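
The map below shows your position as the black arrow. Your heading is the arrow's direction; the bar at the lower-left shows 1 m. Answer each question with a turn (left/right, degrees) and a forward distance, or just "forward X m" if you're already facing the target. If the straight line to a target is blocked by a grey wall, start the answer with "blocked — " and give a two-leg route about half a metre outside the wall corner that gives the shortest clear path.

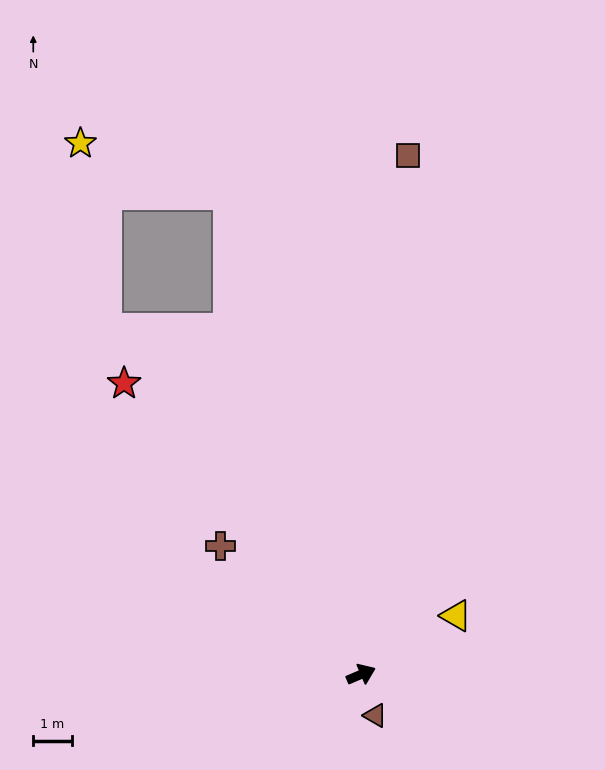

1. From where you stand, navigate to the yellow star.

blocked — turn left 82°, forward 12.9 m, then turn left 56°, forward 4.1 m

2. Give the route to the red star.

turn left 106°, forward 9.7 m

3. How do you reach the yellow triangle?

turn left 9°, forward 2.9 m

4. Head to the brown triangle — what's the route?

turn right 94°, forward 1.1 m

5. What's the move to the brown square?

turn left 62°, forward 13.5 m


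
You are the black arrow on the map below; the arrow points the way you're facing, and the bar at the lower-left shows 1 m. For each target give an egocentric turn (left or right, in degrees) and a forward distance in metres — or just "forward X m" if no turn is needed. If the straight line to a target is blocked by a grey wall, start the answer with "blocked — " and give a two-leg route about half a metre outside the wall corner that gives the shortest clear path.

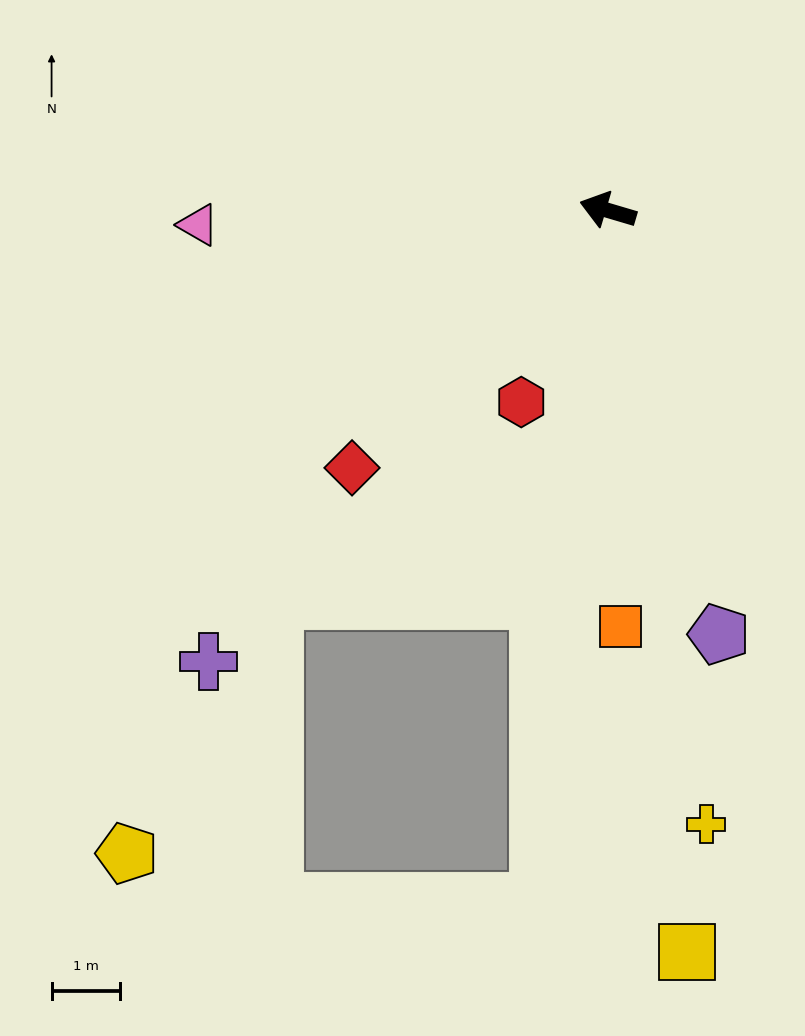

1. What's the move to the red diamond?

turn left 62°, forward 5.3 m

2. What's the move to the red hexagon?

turn left 82°, forward 3.1 m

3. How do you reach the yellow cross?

turn left 116°, forward 9.1 m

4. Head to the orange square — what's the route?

turn left 108°, forward 6.1 m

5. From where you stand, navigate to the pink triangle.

turn left 19°, forward 6.0 m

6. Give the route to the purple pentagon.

turn left 121°, forward 6.4 m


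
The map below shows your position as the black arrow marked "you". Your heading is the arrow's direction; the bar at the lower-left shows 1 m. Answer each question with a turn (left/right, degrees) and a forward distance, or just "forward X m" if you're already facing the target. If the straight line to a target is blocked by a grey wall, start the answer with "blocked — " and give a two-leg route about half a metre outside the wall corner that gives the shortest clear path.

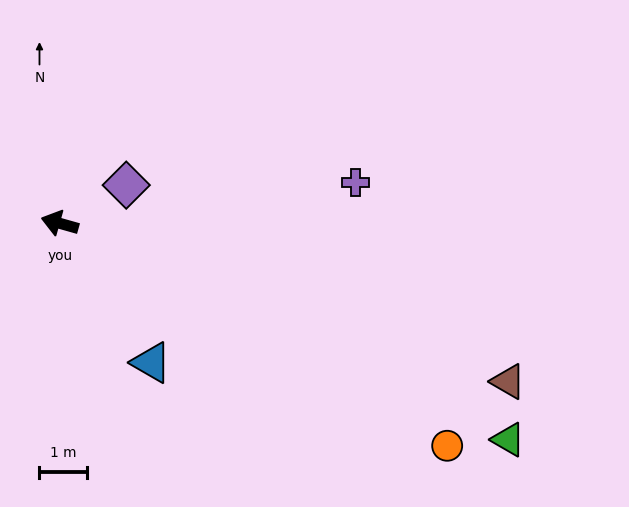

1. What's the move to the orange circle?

turn left 166°, forward 9.4 m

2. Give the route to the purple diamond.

turn right 134°, forward 1.6 m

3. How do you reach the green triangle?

turn left 170°, forward 10.5 m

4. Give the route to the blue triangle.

turn left 139°, forward 3.5 m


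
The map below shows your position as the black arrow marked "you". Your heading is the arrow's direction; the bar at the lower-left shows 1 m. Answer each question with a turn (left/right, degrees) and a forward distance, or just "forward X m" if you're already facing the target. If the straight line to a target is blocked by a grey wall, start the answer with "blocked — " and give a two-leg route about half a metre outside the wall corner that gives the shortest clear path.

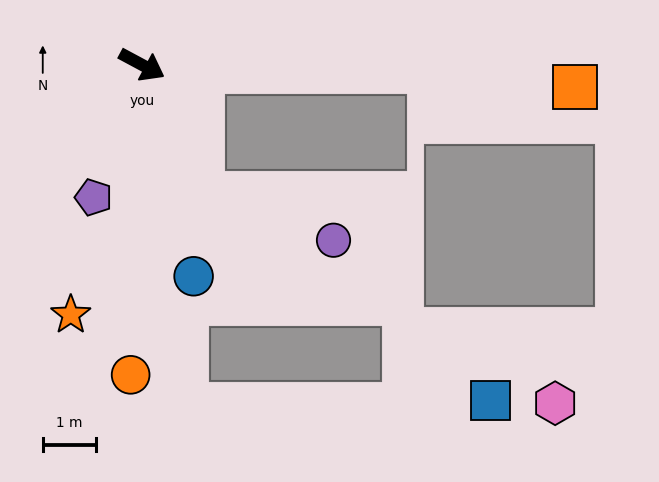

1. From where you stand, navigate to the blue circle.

turn right 48°, forward 4.1 m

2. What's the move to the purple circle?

blocked — turn right 37°, forward 2.7 m, then turn left 46°, forward 2.6 m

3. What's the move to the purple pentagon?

turn right 82°, forward 2.7 m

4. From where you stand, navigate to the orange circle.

turn right 64°, forward 5.9 m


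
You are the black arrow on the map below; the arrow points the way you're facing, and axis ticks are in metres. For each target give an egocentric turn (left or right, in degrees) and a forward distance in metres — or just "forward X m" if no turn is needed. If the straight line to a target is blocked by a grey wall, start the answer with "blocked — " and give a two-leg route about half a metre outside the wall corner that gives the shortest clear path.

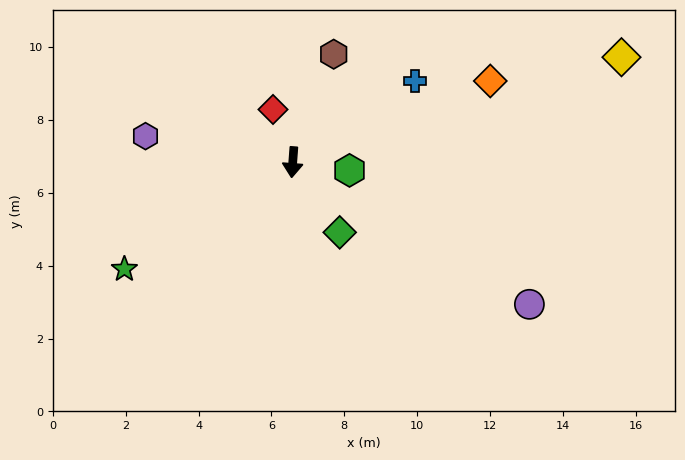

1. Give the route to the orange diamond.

turn left 117°, forward 5.9 m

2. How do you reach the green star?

turn right 53°, forward 5.5 m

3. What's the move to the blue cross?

turn left 128°, forward 4.0 m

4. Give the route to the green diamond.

turn left 38°, forward 2.3 m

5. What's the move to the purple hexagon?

turn right 96°, forward 4.1 m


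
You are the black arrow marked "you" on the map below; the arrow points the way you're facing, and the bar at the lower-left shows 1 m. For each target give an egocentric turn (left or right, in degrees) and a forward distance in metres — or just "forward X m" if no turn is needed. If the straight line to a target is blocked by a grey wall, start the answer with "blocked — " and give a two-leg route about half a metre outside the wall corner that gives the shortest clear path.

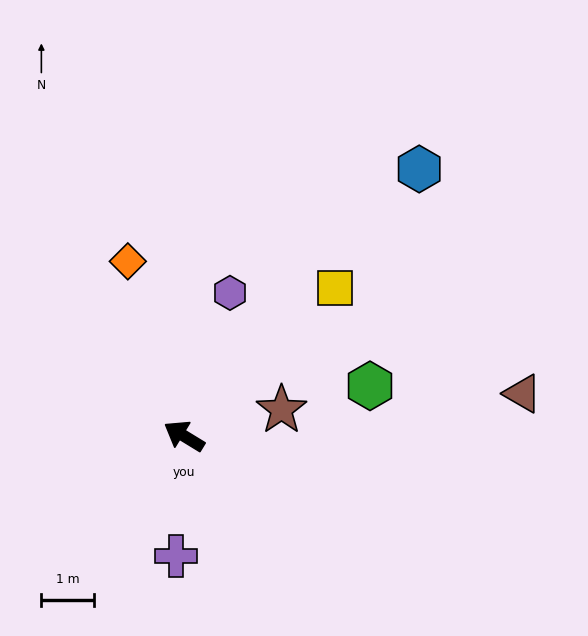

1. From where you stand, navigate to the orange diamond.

turn right 41°, forward 3.5 m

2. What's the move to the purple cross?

turn left 117°, forward 2.3 m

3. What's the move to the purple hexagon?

turn right 76°, forward 2.9 m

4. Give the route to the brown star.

turn right 134°, forward 1.9 m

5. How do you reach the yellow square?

turn right 104°, forward 4.0 m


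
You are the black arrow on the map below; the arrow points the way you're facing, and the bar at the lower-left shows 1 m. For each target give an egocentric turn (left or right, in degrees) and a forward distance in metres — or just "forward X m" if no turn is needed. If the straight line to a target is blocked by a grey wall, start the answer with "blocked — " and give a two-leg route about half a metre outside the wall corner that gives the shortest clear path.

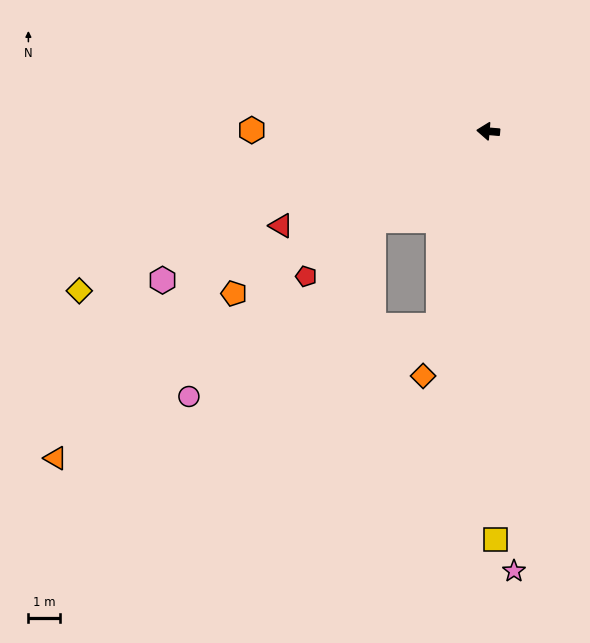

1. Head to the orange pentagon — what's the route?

turn left 37°, forward 9.5 m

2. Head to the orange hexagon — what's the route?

turn left 4°, forward 7.4 m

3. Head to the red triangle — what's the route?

turn left 29°, forward 7.2 m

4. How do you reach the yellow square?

turn left 96°, forward 12.8 m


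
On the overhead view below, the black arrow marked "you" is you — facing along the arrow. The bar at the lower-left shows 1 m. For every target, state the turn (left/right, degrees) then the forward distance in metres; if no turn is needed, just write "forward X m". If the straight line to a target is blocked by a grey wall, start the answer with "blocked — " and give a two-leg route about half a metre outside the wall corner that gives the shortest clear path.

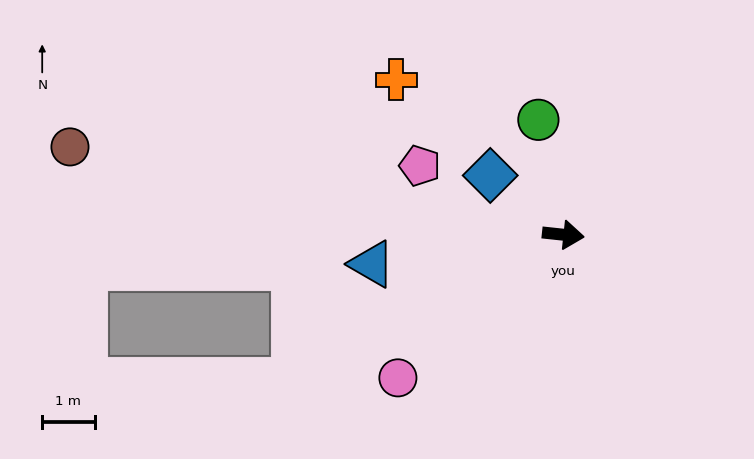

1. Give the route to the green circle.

turn left 108°, forward 2.2 m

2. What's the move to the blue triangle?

turn right 165°, forward 3.7 m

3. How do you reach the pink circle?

turn right 133°, forward 4.2 m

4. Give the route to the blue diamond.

turn left 147°, forward 1.8 m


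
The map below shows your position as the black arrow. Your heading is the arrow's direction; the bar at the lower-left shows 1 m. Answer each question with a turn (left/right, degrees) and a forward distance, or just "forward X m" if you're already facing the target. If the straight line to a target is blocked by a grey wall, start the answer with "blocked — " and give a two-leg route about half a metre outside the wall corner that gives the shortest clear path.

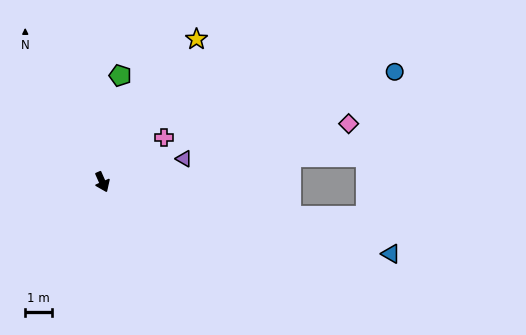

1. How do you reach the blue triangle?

turn left 52°, forward 11.3 m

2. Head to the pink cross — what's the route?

turn left 102°, forward 2.9 m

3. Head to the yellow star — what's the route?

turn left 123°, forward 6.5 m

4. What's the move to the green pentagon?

turn left 147°, forward 4.1 m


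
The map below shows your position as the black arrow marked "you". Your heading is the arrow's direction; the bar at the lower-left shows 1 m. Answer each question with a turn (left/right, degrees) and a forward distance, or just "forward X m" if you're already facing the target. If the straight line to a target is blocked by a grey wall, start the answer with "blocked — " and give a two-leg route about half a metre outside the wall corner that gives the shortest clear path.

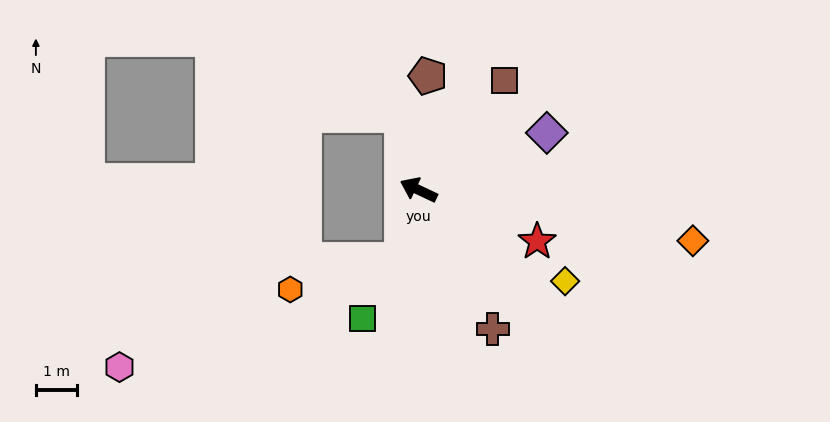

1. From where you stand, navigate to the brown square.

turn right 103°, forward 3.4 m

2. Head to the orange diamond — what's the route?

turn right 165°, forward 6.8 m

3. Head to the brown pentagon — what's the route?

turn right 69°, forward 2.8 m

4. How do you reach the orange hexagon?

blocked — turn left 102°, forward 1.7 m, then turn right 62°, forward 2.8 m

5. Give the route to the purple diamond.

turn right 131°, forward 3.4 m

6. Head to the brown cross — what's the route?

turn left 143°, forward 3.8 m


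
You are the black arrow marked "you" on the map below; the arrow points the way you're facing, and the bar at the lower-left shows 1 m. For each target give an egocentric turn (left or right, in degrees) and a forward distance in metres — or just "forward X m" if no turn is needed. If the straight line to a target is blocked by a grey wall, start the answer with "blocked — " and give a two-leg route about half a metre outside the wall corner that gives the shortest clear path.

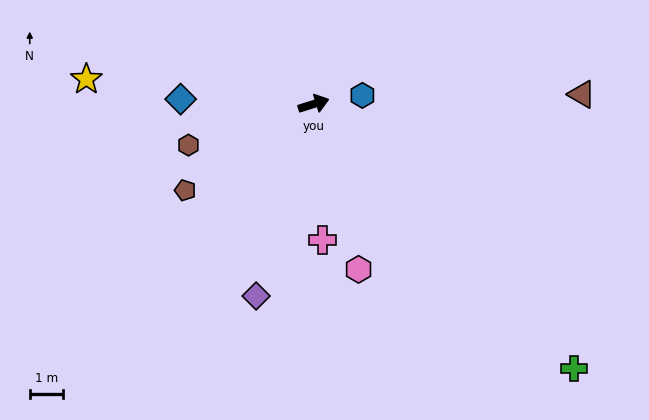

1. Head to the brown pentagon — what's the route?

turn right 164°, forward 4.6 m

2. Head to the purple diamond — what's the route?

turn right 124°, forward 6.0 m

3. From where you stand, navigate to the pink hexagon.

turn right 92°, forward 5.1 m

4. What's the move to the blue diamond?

turn left 160°, forward 4.0 m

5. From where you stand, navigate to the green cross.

turn right 63°, forward 11.1 m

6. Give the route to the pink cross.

turn right 104°, forward 4.1 m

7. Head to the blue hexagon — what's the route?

turn right 7°, forward 1.5 m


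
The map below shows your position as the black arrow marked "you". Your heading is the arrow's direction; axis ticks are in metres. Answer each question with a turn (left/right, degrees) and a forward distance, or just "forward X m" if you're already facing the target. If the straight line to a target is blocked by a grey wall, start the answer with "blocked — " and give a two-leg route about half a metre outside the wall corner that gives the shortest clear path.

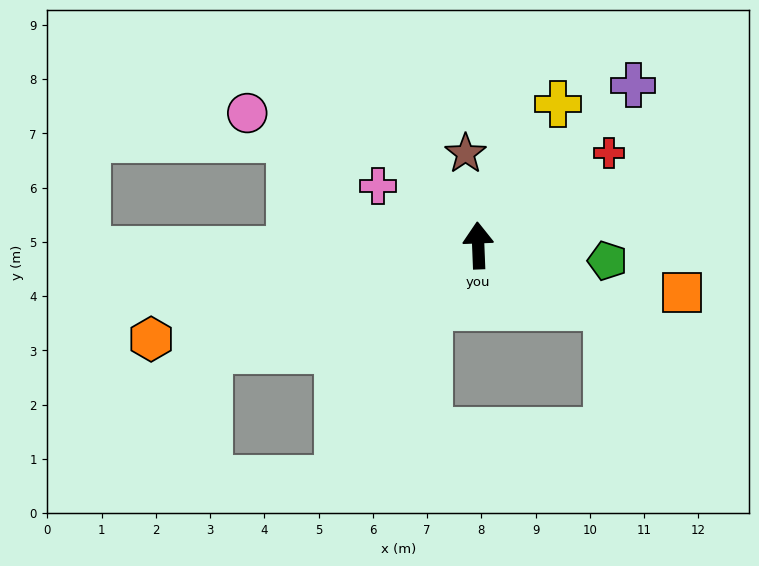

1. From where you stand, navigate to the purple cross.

turn right 46°, forward 4.1 m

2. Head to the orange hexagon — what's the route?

turn left 104°, forward 6.3 m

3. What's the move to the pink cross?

turn left 57°, forward 2.1 m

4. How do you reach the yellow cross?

turn right 32°, forward 3.0 m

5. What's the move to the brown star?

turn left 6°, forward 1.7 m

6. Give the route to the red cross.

turn right 57°, forward 3.0 m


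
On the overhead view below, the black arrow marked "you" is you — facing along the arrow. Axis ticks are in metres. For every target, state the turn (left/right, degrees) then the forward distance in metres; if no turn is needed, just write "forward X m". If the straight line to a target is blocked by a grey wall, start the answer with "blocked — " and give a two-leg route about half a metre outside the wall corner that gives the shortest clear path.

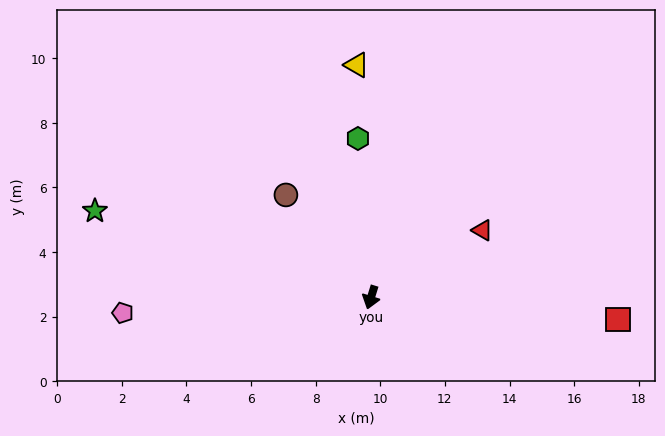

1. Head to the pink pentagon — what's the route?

turn right 69°, forward 7.7 m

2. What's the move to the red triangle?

turn left 138°, forward 4.0 m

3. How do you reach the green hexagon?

turn right 158°, forward 4.9 m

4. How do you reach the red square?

turn left 102°, forward 7.7 m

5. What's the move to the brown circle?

turn right 123°, forward 4.1 m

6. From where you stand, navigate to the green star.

turn right 90°, forward 9.0 m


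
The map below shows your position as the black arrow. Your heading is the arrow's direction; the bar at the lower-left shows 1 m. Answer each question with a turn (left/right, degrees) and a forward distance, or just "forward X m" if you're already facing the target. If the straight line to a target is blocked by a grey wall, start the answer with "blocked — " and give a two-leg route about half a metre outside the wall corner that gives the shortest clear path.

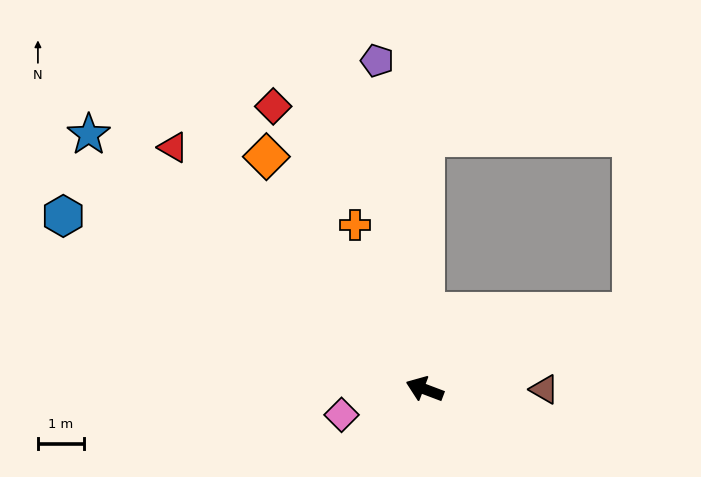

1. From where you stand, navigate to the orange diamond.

turn right 35°, forward 6.1 m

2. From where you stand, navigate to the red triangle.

turn right 23°, forward 7.6 m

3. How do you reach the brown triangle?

turn right 159°, forward 2.6 m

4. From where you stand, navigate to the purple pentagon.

turn right 61°, forward 7.2 m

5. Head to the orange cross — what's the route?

turn right 46°, forward 3.9 m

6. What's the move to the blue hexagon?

turn right 5°, forward 8.7 m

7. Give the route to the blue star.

turn right 16°, forward 9.2 m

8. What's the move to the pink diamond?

turn left 38°, forward 1.9 m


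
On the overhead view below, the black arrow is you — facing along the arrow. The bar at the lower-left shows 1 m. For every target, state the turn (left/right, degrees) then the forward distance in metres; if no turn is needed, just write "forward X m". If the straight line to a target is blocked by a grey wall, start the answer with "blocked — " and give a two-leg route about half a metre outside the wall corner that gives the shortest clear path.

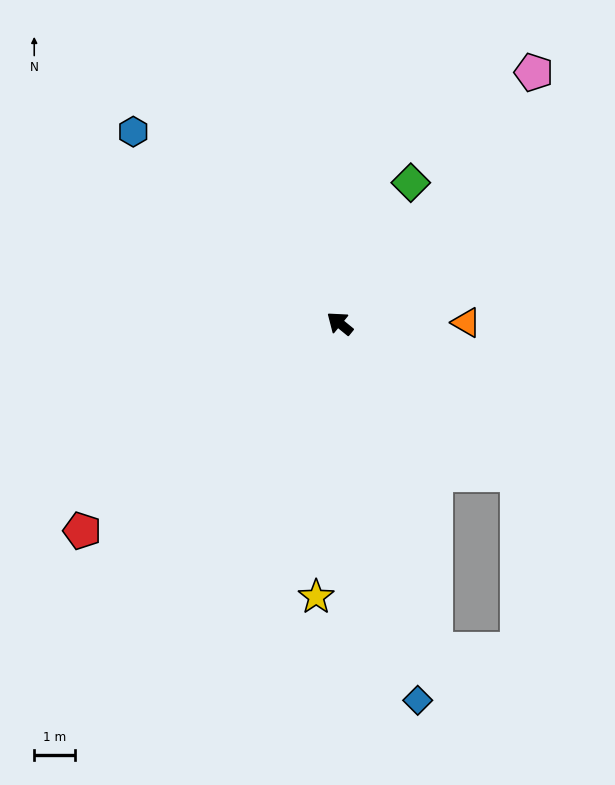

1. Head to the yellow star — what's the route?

turn left 124°, forward 6.7 m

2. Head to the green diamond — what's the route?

turn right 78°, forward 3.8 m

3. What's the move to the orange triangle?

turn right 140°, forward 3.1 m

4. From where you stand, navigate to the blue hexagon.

turn right 4°, forward 6.9 m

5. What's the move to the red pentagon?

turn left 78°, forward 8.1 m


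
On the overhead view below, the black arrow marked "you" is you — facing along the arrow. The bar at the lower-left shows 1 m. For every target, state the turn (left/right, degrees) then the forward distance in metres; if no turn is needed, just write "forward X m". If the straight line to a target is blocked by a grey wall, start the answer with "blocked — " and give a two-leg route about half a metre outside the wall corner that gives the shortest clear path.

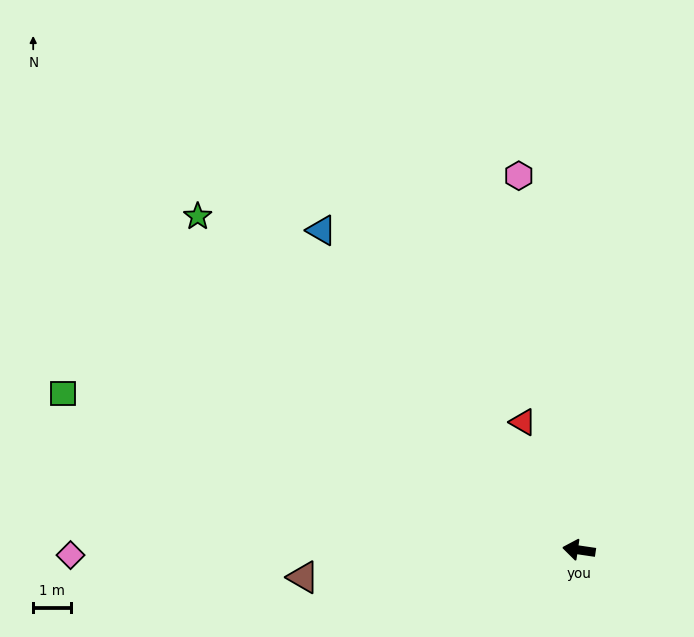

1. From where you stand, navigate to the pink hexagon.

turn right 73°, forward 10.2 m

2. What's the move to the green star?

turn right 33°, forward 13.6 m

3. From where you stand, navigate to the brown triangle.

turn left 14°, forward 7.4 m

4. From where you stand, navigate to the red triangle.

turn right 58°, forward 3.7 m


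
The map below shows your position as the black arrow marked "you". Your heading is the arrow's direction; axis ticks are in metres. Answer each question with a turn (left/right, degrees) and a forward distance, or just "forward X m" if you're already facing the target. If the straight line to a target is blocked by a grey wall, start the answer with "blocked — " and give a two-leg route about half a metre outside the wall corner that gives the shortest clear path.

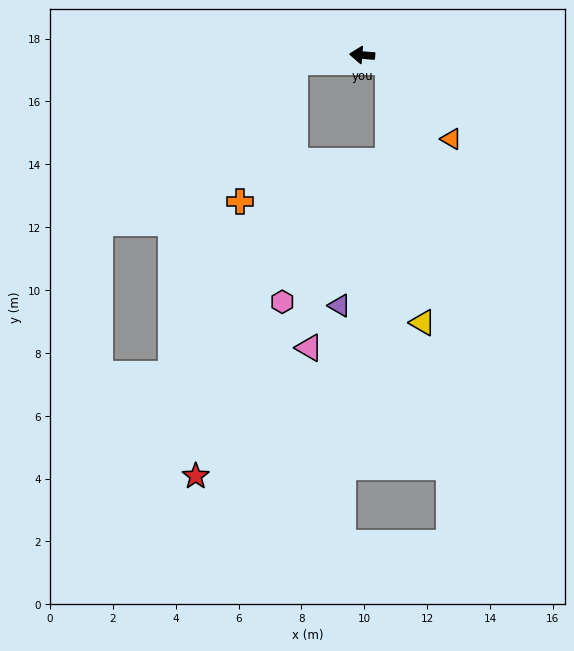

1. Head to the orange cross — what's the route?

blocked — turn left 10°, forward 2.2 m, then turn left 63°, forward 4.8 m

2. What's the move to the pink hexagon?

blocked — turn left 10°, forward 2.2 m, then turn left 82°, forward 7.6 m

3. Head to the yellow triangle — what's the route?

blocked — turn left 170°, forward 0.9 m, then turn right 68°, forward 8.4 m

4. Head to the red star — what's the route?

blocked — turn left 10°, forward 2.2 m, then turn left 71°, forward 13.6 m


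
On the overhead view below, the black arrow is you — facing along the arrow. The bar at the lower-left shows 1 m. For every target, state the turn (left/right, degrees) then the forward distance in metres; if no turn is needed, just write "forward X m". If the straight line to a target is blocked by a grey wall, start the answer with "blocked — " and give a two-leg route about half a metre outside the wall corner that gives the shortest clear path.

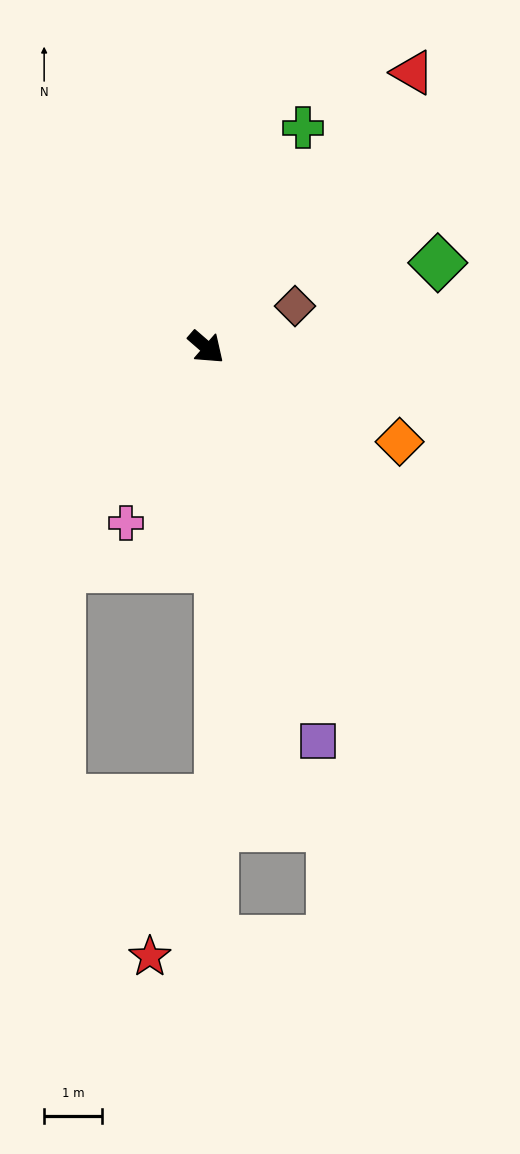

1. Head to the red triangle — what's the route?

turn left 94°, forward 5.9 m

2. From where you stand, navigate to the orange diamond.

turn left 15°, forward 3.7 m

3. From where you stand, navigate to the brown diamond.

turn left 66°, forward 1.7 m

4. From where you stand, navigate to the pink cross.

turn right 74°, forward 3.3 m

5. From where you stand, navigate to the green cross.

turn left 107°, forward 4.1 m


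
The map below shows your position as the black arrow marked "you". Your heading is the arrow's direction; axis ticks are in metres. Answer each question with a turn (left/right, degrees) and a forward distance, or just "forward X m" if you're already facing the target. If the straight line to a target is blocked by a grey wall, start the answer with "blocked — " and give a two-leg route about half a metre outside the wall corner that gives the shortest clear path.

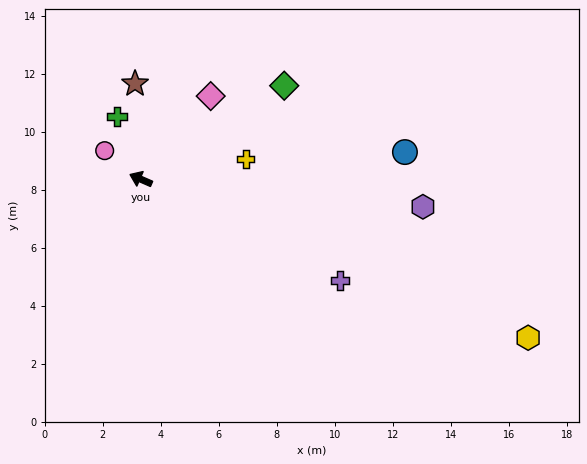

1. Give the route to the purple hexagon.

turn right 162°, forward 9.8 m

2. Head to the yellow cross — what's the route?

turn right 146°, forward 3.7 m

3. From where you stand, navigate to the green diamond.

turn right 123°, forward 5.9 m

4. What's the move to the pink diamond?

turn right 107°, forward 3.7 m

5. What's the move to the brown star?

turn right 63°, forward 3.3 m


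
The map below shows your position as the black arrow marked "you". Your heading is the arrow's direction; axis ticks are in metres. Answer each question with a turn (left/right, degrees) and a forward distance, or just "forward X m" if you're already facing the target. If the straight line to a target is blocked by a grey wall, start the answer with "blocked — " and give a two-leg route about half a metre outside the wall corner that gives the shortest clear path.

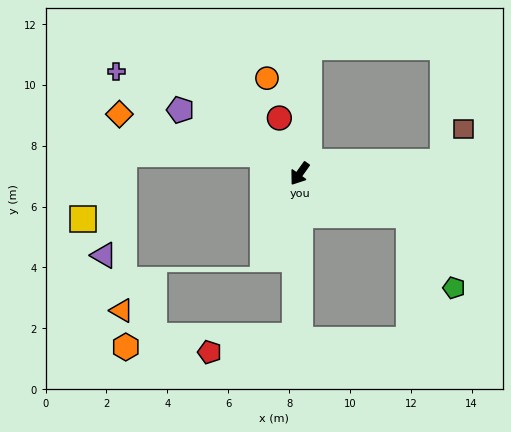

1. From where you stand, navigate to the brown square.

blocked — turn left 130°, forward 4.7 m, then turn left 53°, forward 1.3 m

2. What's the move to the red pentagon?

blocked — turn left 34°, forward 5.3 m, then turn right 78°, forward 2.9 m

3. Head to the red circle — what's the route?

turn right 124°, forward 1.9 m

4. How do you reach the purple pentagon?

turn right 83°, forward 4.4 m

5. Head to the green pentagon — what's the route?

blocked — turn left 105°, forward 3.8 m, then turn right 38°, forward 2.8 m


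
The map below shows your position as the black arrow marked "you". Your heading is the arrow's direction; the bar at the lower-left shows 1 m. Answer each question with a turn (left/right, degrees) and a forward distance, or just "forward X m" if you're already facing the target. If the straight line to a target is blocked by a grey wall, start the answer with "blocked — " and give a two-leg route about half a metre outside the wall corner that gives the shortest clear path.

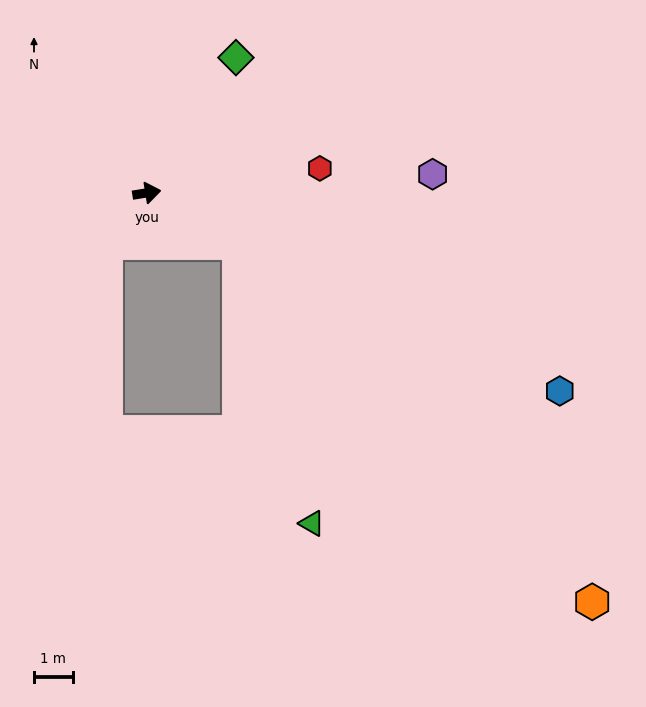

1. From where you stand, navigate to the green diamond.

turn left 47°, forward 4.2 m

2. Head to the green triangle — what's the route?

blocked — turn right 38°, forward 2.7 m, then turn right 46°, forward 7.5 m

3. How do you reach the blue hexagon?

turn right 35°, forward 11.8 m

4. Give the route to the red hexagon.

forward 4.5 m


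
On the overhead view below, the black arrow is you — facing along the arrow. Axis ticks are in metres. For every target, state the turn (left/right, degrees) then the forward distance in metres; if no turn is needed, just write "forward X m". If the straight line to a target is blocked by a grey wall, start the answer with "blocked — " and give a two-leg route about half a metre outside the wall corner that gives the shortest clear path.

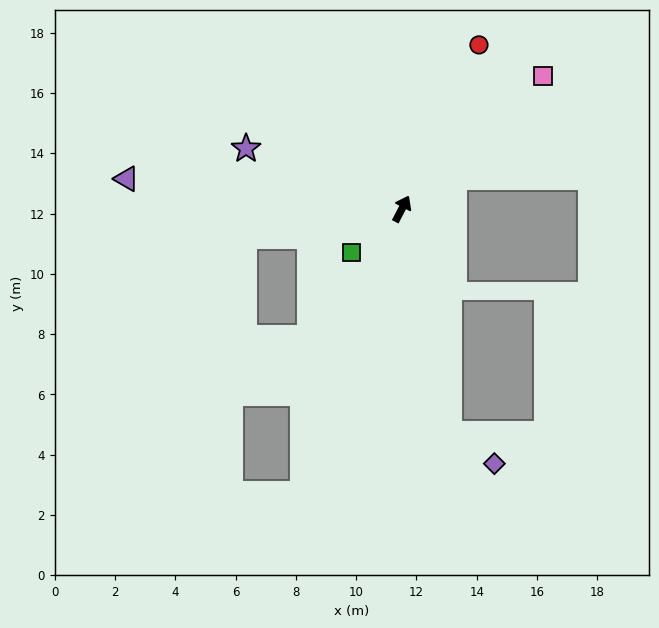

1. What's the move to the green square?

turn left 158°, forward 2.2 m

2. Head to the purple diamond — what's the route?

blocked — turn right 141°, forward 7.6 m, then turn left 45°, forward 1.8 m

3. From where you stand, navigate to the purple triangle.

turn left 111°, forward 9.2 m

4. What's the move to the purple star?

turn left 96°, forward 5.5 m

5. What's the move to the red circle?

turn left 2°, forward 6.0 m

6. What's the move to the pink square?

turn right 19°, forward 6.4 m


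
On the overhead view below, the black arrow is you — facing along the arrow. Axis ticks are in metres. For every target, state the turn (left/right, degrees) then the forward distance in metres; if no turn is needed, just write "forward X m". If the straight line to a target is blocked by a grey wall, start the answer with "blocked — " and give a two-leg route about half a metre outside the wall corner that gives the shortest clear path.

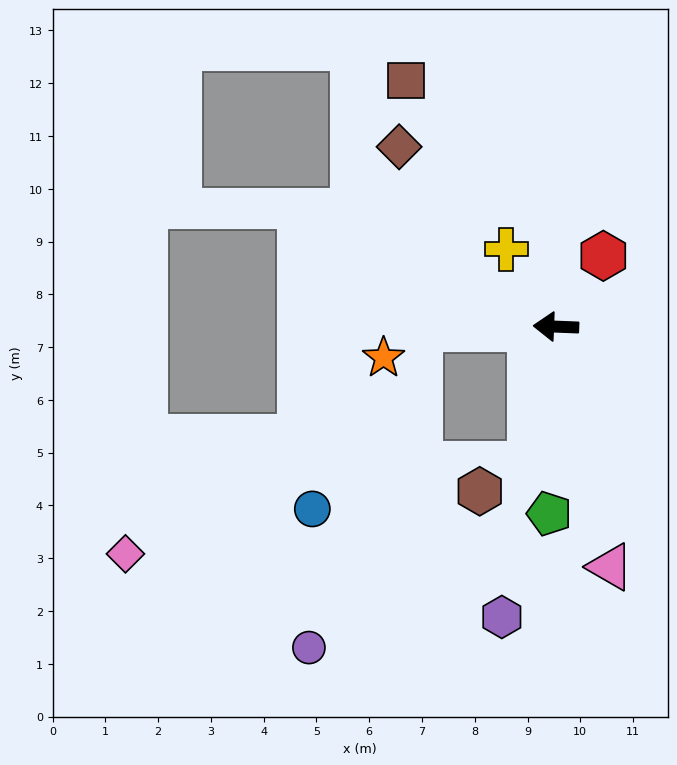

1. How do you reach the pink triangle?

turn left 105°, forward 4.7 m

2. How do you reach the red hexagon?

turn right 122°, forward 1.6 m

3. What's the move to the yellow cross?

turn right 55°, forward 1.7 m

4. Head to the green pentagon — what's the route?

turn left 90°, forward 3.5 m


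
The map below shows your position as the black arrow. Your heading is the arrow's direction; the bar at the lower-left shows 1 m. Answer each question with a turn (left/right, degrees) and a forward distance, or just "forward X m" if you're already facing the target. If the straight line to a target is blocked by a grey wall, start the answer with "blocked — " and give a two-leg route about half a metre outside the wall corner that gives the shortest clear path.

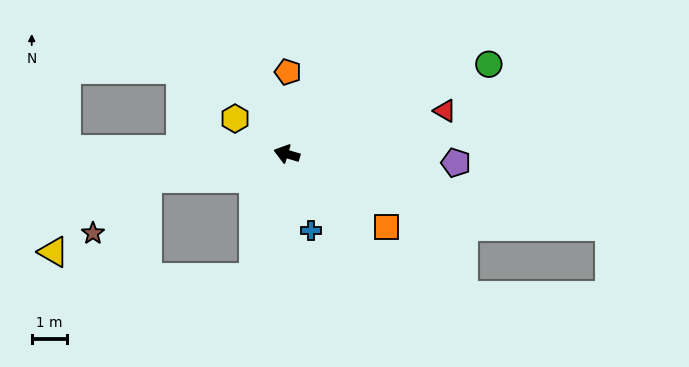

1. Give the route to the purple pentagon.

turn right 167°, forward 4.9 m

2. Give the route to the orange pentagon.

turn right 74°, forward 2.4 m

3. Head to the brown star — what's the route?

blocked — turn left 26°, forward 4.1 m, then turn left 36°, forward 2.2 m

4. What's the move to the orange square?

turn left 160°, forward 3.6 m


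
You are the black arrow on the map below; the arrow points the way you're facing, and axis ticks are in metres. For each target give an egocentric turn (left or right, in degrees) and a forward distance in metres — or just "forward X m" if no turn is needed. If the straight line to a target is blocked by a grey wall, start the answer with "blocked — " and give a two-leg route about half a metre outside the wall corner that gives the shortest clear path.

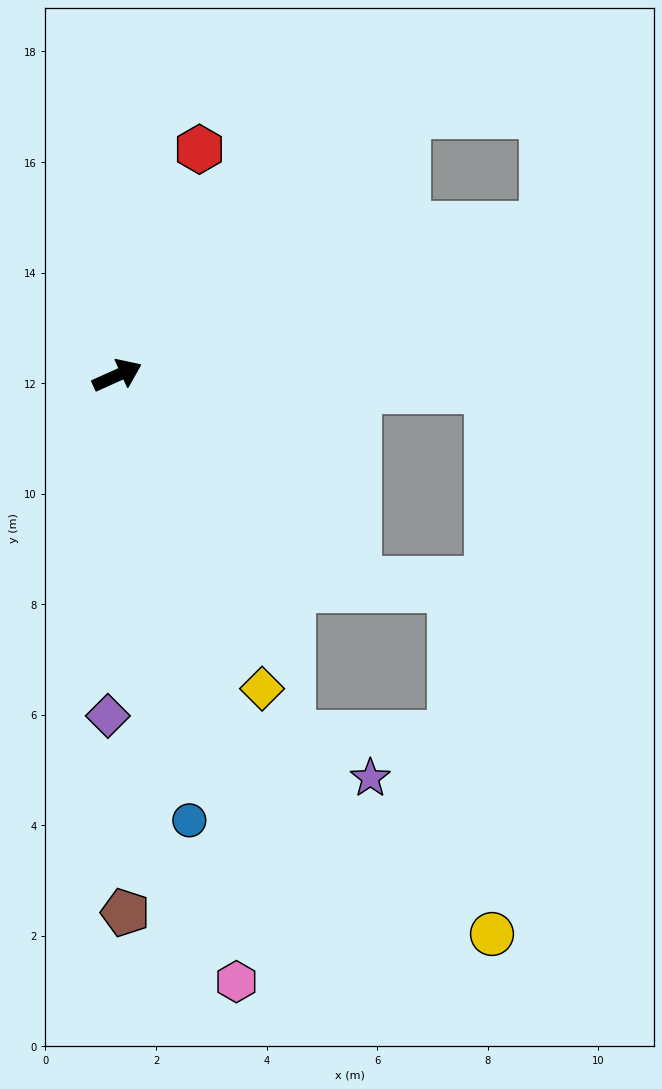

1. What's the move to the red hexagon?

turn left 46°, forward 4.4 m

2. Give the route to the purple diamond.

turn right 116°, forward 6.2 m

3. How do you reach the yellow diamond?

turn right 89°, forward 6.2 m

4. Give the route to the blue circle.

turn right 105°, forward 8.2 m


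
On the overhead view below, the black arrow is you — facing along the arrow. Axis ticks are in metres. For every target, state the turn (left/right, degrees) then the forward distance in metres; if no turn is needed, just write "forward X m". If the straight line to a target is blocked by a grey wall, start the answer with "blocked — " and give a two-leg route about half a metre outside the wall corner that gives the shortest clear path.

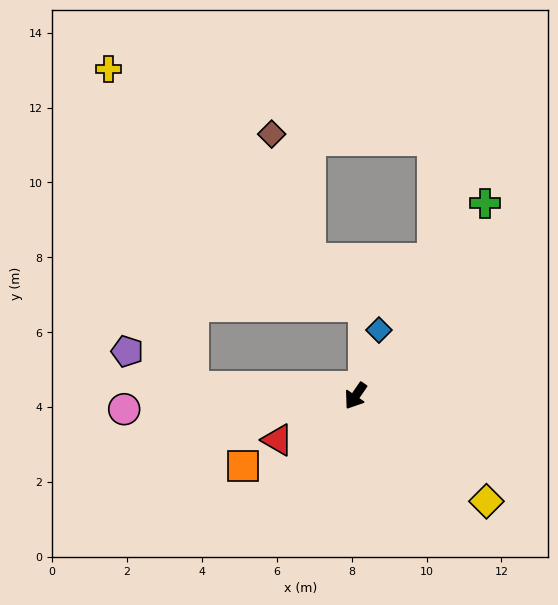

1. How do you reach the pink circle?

turn right 52°, forward 6.2 m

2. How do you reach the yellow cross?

blocked — turn right 59°, forward 4.3 m, then turn right 72°, forward 8.8 m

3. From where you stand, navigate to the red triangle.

turn right 26°, forward 2.4 m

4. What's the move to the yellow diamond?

turn left 86°, forward 4.5 m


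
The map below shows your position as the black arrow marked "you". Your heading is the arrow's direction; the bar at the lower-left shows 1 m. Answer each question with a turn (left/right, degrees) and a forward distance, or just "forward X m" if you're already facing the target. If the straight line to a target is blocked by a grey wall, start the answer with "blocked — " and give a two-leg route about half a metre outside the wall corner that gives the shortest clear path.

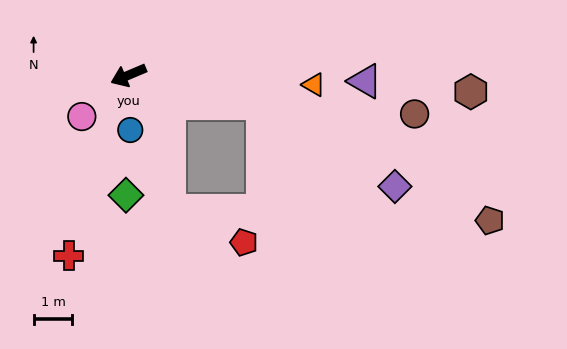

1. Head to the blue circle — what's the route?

turn left 69°, forward 1.4 m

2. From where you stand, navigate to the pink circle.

turn left 19°, forward 1.6 m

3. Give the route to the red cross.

turn left 49°, forward 4.9 m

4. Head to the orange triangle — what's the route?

turn left 154°, forward 4.8 m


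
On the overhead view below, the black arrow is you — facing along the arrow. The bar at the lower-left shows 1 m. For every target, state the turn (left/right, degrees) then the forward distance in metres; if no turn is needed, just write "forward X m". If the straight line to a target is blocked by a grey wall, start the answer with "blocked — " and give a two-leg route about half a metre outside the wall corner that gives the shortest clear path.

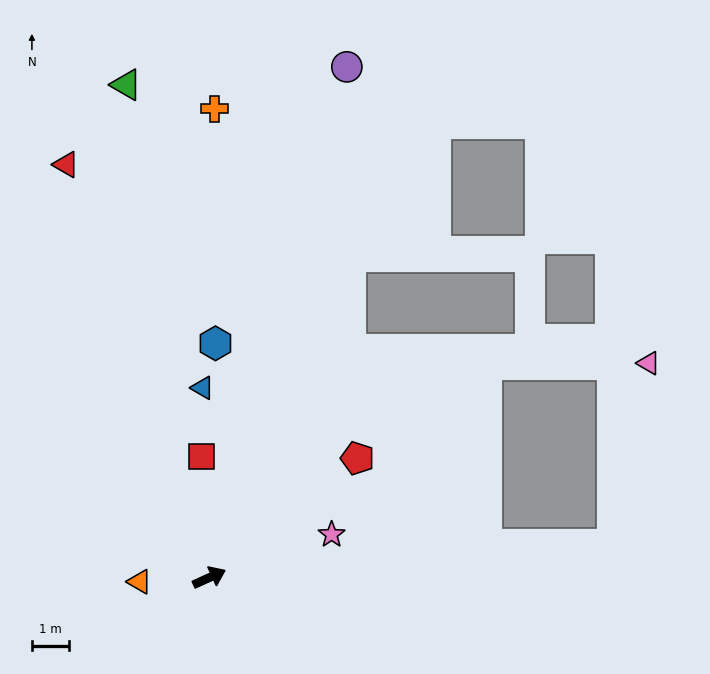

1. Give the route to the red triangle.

turn left 85°, forward 11.7 m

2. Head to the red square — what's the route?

turn left 69°, forward 3.2 m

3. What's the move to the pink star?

turn right 5°, forward 3.5 m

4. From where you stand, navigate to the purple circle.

turn left 50°, forward 14.1 m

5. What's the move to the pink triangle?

blocked — turn right 20°, forward 10.8 m, then turn left 74°, forward 4.9 m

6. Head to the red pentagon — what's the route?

turn left 14°, forward 5.1 m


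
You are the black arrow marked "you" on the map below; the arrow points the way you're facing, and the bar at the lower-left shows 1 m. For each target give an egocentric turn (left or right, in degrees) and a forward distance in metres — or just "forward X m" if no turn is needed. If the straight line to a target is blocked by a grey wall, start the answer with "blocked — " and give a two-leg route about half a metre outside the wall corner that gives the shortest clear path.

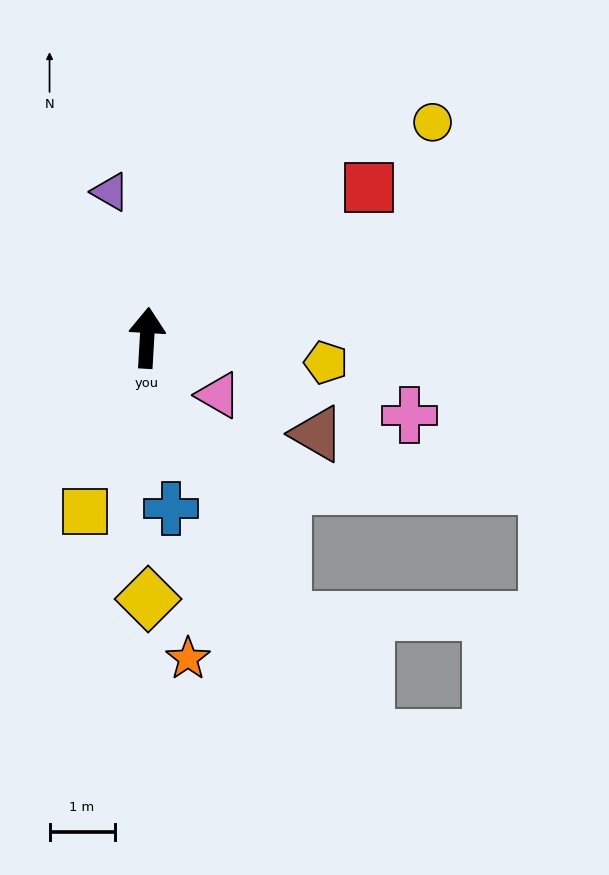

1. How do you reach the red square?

turn right 53°, forward 4.1 m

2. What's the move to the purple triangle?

turn left 17°, forward 2.3 m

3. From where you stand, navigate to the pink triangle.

turn right 125°, forward 1.4 m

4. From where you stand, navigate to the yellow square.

turn left 164°, forward 2.8 m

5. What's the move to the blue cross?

turn right 169°, forward 2.6 m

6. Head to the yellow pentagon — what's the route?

turn right 95°, forward 2.8 m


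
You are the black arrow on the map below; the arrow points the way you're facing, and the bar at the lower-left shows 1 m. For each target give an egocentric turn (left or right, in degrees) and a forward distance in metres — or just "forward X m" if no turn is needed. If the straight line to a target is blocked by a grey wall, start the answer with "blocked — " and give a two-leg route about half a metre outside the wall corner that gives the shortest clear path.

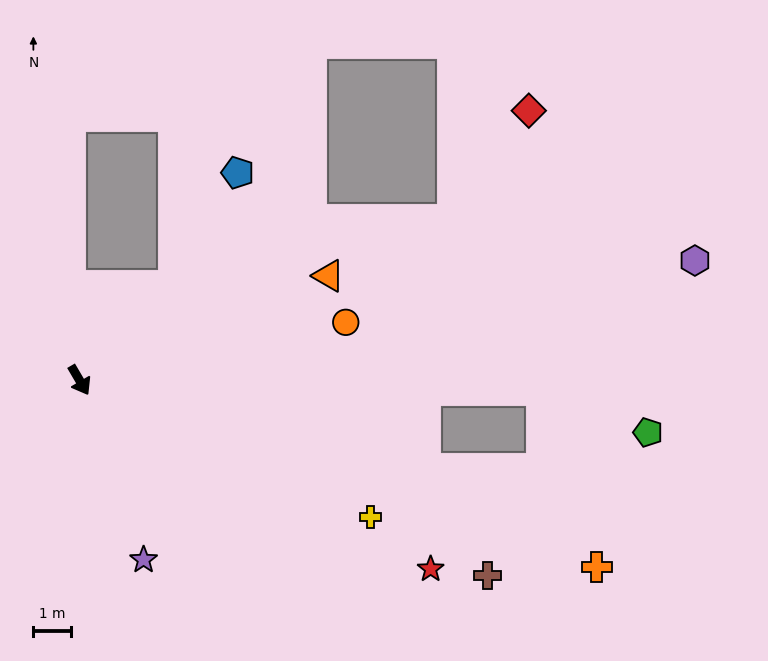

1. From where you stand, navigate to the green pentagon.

blocked — turn left 58°, forward 12.3 m, then turn right 20°, forward 3.1 m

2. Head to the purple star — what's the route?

turn right 11°, forward 5.1 m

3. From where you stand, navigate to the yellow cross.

turn left 35°, forward 8.6 m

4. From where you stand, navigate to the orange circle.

turn left 72°, forward 7.3 m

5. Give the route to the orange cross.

turn left 40°, forward 14.7 m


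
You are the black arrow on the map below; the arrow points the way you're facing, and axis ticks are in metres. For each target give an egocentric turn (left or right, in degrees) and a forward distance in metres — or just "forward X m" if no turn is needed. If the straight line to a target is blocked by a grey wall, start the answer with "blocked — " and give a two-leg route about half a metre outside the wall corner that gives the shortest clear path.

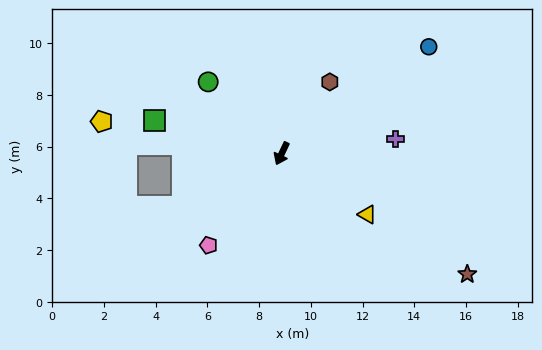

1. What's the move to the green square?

turn right 79°, forward 5.1 m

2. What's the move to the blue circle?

turn left 151°, forward 7.0 m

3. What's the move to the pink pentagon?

turn right 13°, forward 4.5 m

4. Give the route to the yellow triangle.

turn left 80°, forward 4.1 m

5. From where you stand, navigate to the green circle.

turn right 109°, forward 4.0 m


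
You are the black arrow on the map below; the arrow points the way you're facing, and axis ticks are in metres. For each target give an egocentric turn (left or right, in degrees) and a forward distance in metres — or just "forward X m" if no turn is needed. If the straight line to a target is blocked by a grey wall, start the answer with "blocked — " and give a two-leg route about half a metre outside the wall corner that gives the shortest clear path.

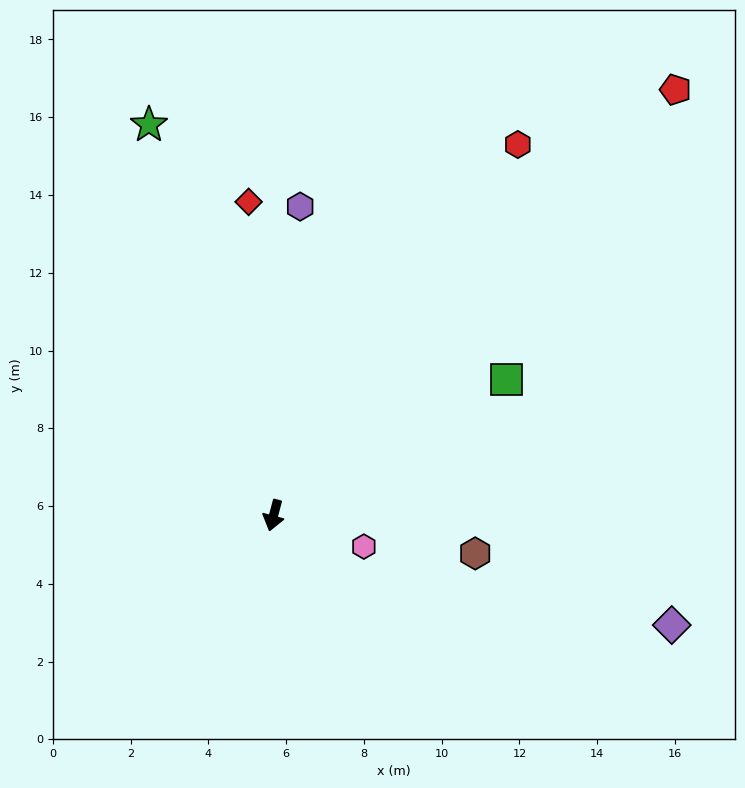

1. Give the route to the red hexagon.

turn left 161°, forward 11.4 m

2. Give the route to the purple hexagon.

turn right 170°, forward 8.0 m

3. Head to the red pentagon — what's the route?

turn left 151°, forward 15.1 m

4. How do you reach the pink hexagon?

turn left 86°, forward 2.5 m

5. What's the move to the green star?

turn right 148°, forward 10.5 m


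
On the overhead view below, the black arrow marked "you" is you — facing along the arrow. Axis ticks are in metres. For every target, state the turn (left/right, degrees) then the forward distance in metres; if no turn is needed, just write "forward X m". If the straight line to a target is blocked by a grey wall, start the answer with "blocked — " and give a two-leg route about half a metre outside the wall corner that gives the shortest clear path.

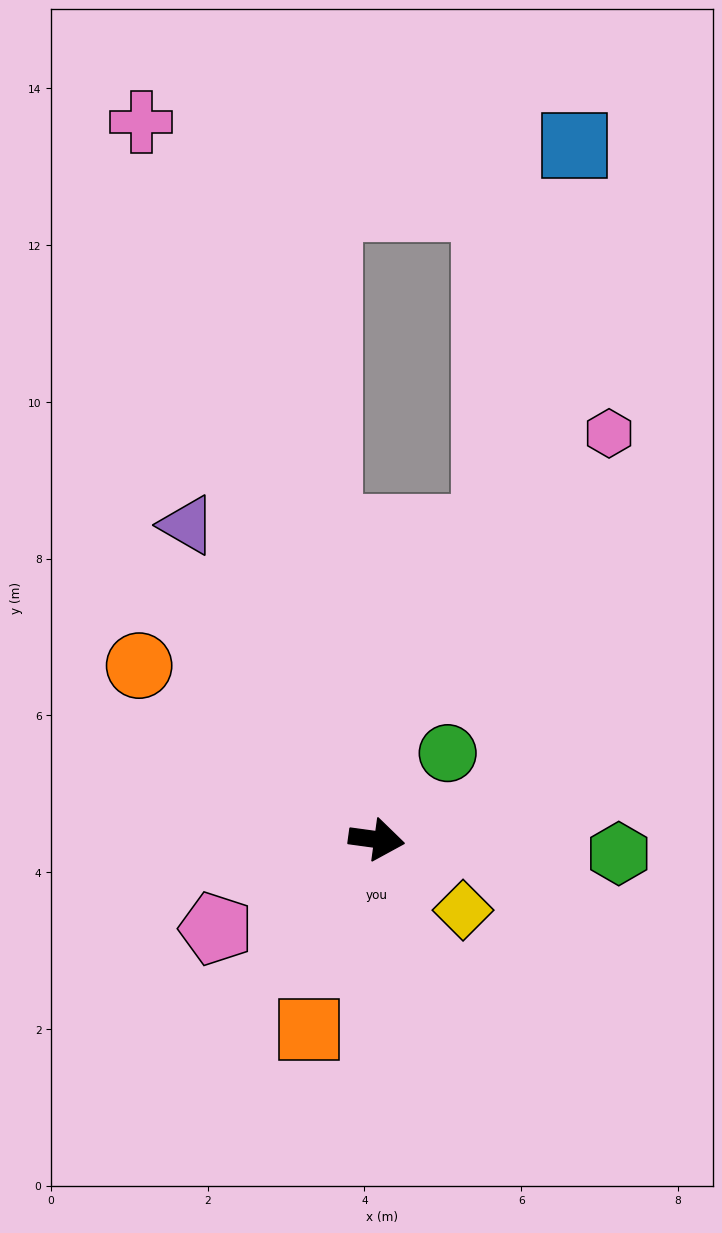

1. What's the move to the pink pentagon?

turn right 143°, forward 2.3 m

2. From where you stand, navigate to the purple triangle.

turn left 129°, forward 4.7 m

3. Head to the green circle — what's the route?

turn left 58°, forward 1.4 m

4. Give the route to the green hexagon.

turn left 4°, forward 3.1 m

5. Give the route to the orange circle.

turn left 152°, forward 3.8 m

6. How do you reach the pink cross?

turn left 116°, forward 9.6 m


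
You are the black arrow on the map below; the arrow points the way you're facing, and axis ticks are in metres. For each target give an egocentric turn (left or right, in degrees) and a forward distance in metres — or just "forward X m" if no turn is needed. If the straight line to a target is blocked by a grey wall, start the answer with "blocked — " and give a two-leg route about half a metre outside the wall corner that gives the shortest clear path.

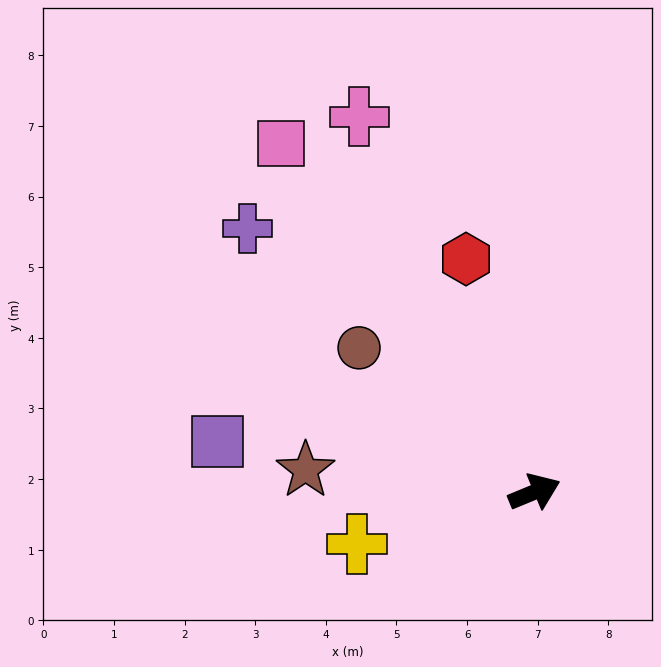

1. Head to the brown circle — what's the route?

turn left 118°, forward 3.2 m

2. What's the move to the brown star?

turn left 152°, forward 3.3 m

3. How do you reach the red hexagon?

turn left 84°, forward 3.4 m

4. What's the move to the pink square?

turn left 104°, forward 6.1 m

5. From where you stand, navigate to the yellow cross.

turn left 174°, forward 2.6 m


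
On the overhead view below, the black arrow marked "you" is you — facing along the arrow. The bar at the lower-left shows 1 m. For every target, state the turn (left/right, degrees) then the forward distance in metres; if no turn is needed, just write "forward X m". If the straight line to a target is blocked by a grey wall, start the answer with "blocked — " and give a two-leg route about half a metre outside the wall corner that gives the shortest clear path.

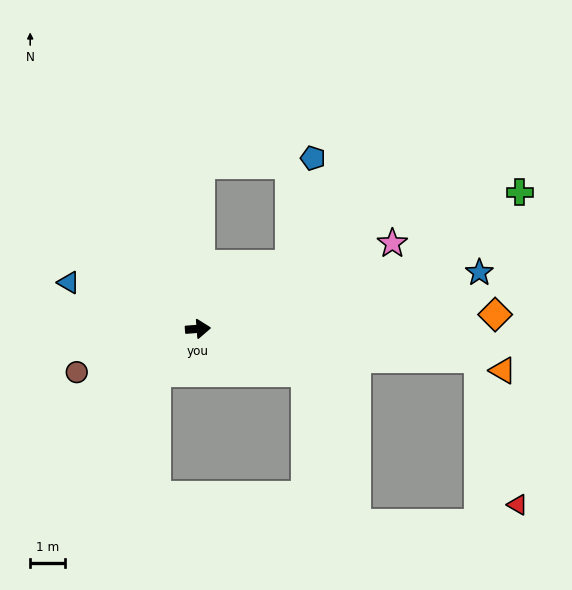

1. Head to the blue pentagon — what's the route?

blocked — turn left 31°, forward 3.3 m, then turn left 42°, forward 3.2 m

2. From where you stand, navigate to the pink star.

turn left 19°, forward 6.2 m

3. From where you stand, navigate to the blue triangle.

turn left 156°, forward 4.0 m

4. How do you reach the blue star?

turn left 7°, forward 8.4 m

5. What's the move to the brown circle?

turn right 165°, forward 3.8 m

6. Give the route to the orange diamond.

forward 8.7 m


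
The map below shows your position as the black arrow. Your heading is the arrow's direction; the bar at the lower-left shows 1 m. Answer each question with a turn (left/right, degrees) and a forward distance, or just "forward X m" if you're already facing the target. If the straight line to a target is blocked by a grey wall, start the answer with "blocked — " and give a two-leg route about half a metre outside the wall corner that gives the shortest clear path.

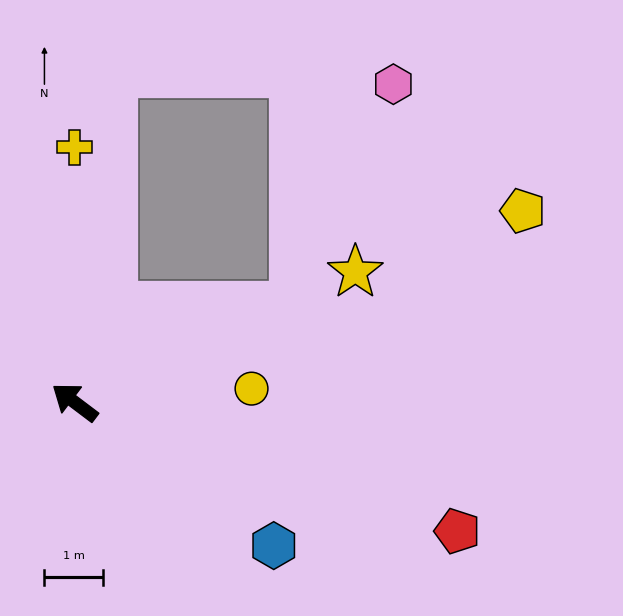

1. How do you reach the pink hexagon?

blocked — turn right 119°, forward 4.1 m, then turn left 42°, forward 4.1 m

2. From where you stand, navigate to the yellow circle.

turn right 139°, forward 3.0 m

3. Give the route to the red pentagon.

turn right 162°, forward 6.9 m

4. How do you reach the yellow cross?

turn right 53°, forward 4.3 m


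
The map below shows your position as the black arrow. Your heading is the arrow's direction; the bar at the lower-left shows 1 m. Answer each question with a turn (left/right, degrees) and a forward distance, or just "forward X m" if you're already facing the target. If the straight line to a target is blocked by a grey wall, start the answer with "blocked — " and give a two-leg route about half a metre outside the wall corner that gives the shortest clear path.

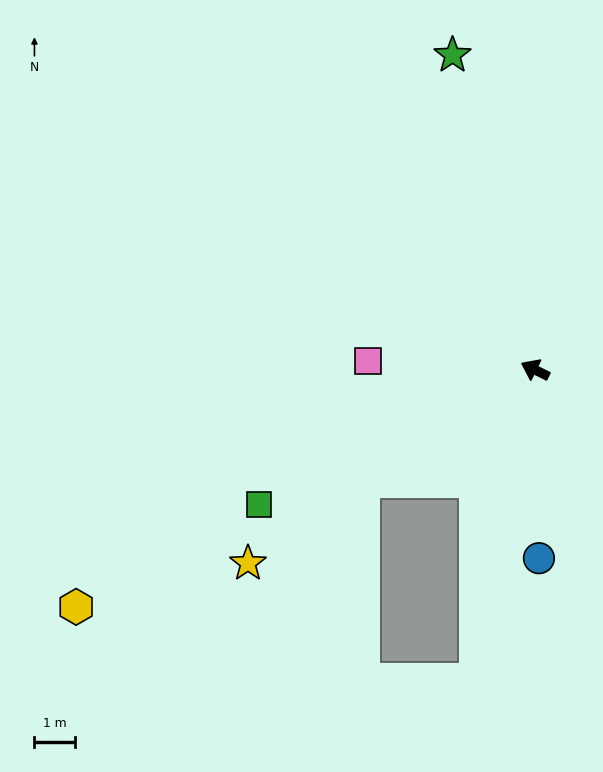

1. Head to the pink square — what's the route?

turn left 23°, forward 4.1 m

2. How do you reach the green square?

turn left 52°, forward 7.5 m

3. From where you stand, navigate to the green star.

turn right 49°, forward 7.9 m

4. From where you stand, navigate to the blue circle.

turn left 117°, forward 4.6 m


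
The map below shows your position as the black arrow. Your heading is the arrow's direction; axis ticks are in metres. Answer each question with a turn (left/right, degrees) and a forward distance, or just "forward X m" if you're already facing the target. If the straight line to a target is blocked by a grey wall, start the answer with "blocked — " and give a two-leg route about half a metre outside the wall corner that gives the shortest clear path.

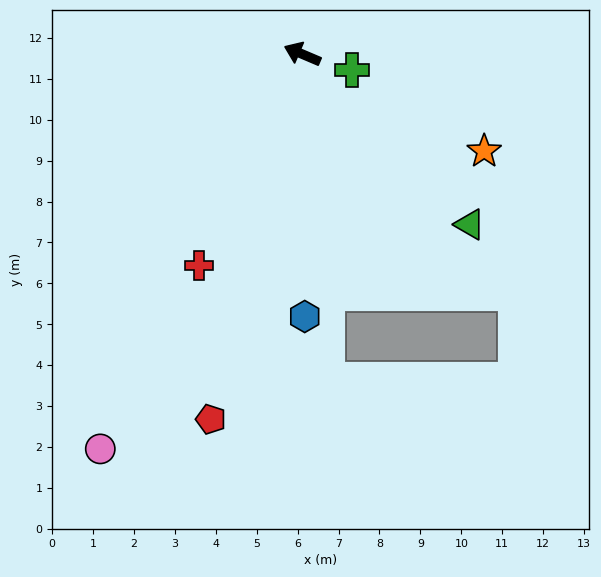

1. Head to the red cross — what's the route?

turn left 87°, forward 5.8 m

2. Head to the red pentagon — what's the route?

turn left 99°, forward 9.2 m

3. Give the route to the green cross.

turn right 175°, forward 1.3 m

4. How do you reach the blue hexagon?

turn left 114°, forward 6.4 m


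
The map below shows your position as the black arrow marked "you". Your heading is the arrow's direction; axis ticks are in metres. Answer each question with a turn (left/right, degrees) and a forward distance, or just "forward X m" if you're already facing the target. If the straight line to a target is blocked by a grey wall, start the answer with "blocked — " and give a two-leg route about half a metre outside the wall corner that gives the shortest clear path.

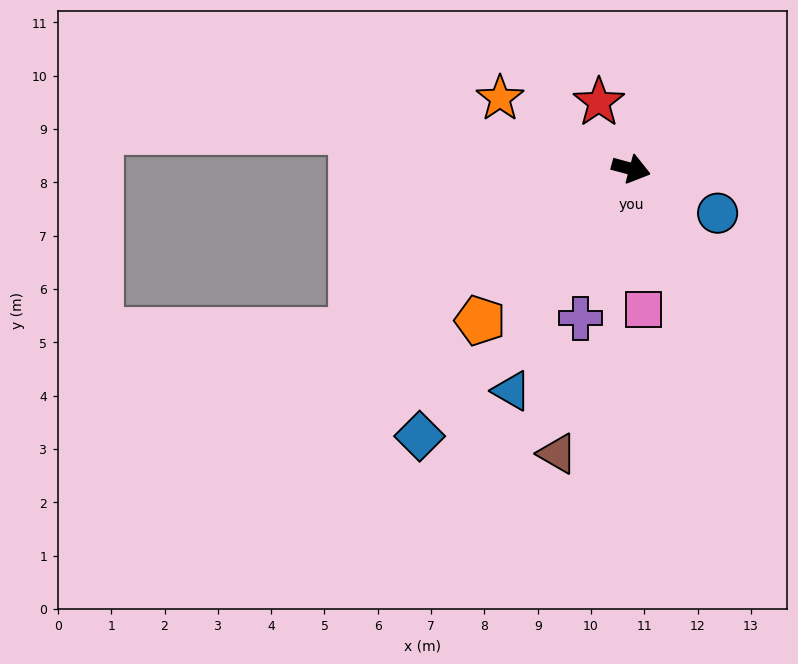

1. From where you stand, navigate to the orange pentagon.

turn right 120°, forward 4.0 m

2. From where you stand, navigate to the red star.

turn left 131°, forward 1.4 m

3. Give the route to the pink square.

turn right 70°, forward 2.6 m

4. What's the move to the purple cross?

turn right 94°, forward 3.0 m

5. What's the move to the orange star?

turn left 167°, forward 2.8 m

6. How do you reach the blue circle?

turn right 12°, forward 1.8 m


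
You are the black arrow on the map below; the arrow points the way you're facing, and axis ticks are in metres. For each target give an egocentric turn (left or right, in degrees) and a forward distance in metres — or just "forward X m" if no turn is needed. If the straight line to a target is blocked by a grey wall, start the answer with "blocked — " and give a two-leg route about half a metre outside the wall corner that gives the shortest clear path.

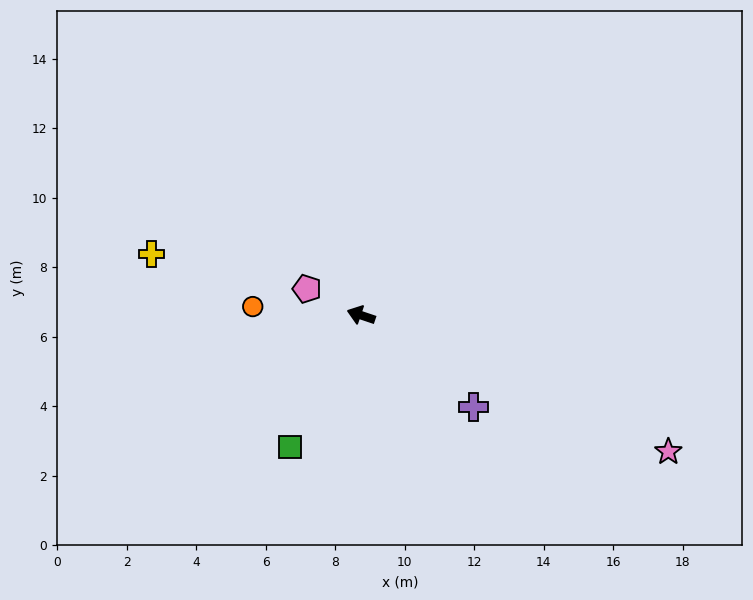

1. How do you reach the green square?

turn left 80°, forward 4.3 m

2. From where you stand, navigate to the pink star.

turn left 175°, forward 9.7 m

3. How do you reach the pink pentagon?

turn right 7°, forward 1.7 m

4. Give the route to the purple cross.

turn left 159°, forward 4.2 m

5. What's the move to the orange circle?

turn left 14°, forward 3.1 m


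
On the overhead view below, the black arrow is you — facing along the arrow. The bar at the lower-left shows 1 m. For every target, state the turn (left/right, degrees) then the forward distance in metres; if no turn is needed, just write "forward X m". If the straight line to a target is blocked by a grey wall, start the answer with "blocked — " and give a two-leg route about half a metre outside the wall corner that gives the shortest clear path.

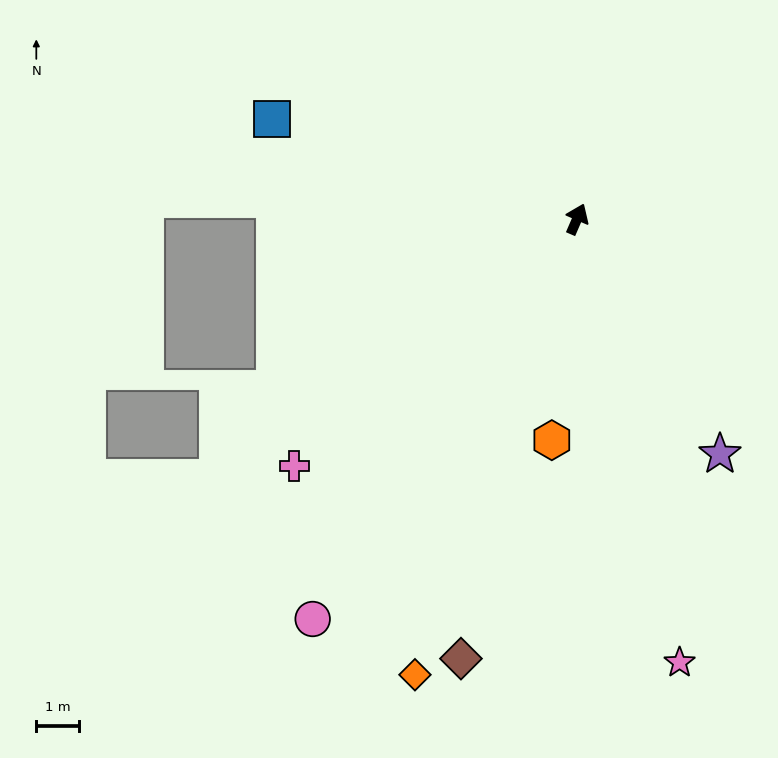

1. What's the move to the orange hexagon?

turn right 163°, forward 5.2 m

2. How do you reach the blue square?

turn left 95°, forward 7.5 m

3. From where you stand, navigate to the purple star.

turn right 125°, forward 6.4 m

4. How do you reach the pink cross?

turn left 154°, forward 8.8 m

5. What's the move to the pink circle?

turn left 170°, forward 11.2 m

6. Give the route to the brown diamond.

turn right 171°, forward 10.6 m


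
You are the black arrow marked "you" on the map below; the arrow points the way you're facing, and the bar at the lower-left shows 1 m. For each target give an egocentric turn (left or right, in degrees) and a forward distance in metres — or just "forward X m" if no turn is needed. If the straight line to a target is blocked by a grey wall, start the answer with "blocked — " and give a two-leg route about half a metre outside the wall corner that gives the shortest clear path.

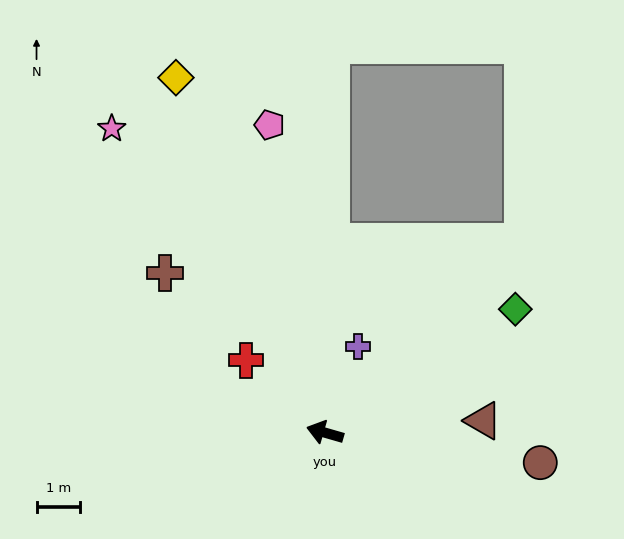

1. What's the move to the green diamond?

turn right 131°, forward 5.2 m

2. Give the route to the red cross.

turn right 27°, forward 2.5 m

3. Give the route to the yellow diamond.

turn right 51°, forward 8.8 m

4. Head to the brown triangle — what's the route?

turn right 160°, forward 3.6 m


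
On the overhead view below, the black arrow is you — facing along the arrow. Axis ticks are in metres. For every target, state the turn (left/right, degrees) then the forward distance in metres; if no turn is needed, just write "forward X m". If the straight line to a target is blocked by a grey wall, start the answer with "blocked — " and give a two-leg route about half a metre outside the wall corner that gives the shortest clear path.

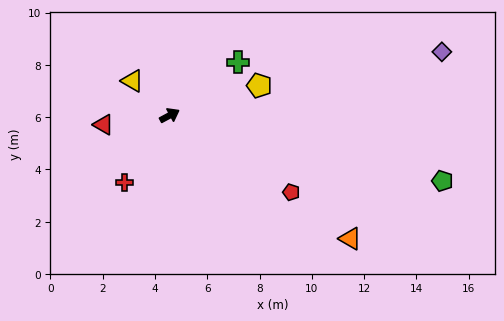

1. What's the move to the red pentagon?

turn right 61°, forward 5.5 m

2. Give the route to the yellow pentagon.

turn right 10°, forward 3.6 m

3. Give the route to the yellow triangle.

turn left 109°, forward 1.9 m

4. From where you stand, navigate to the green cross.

turn left 10°, forward 3.3 m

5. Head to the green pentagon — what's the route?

turn right 42°, forward 10.7 m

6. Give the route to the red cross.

turn right 152°, forward 3.1 m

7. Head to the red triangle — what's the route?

turn left 160°, forward 2.6 m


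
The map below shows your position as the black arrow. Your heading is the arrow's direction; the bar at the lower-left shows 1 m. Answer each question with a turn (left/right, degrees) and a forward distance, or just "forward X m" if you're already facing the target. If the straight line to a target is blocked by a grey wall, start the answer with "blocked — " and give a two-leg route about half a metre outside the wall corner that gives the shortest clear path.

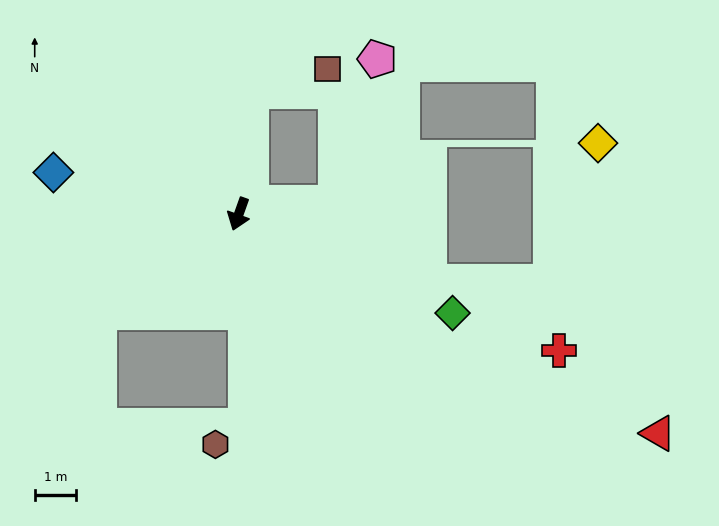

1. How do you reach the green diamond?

turn left 85°, forward 5.7 m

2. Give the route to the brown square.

blocked — turn right 166°, forward 3.0 m, then turn right 68°, forward 1.9 m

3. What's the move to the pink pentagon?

blocked — turn left 116°, forward 2.3 m, then turn left 67°, forward 3.6 m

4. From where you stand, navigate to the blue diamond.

turn right 83°, forward 4.6 m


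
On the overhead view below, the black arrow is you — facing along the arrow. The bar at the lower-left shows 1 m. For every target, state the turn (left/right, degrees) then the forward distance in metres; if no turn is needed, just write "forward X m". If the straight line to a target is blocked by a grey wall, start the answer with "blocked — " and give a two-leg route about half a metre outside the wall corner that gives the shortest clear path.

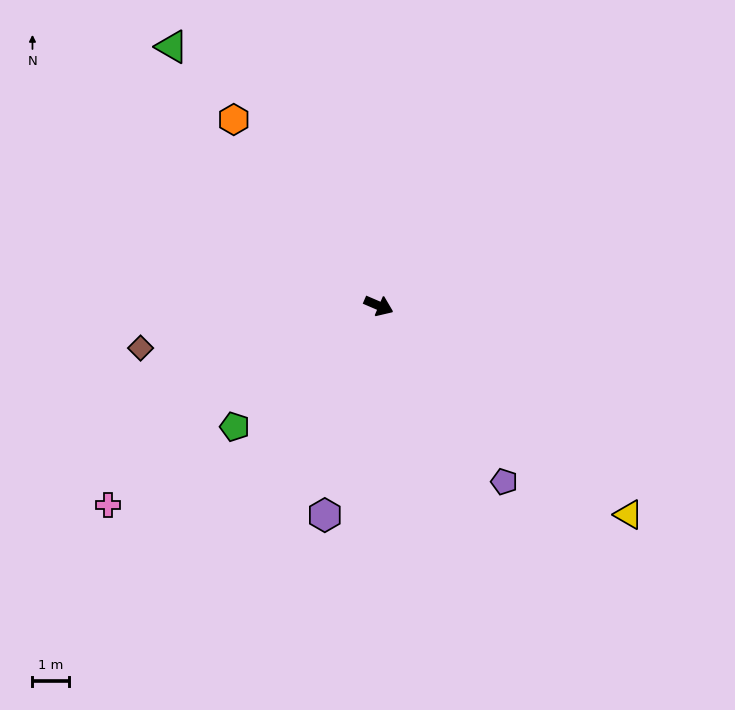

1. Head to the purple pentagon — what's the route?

turn right 31°, forward 5.9 m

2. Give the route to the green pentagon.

turn right 117°, forward 5.1 m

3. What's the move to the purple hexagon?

turn right 81°, forward 5.9 m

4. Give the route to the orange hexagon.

turn left 151°, forward 6.4 m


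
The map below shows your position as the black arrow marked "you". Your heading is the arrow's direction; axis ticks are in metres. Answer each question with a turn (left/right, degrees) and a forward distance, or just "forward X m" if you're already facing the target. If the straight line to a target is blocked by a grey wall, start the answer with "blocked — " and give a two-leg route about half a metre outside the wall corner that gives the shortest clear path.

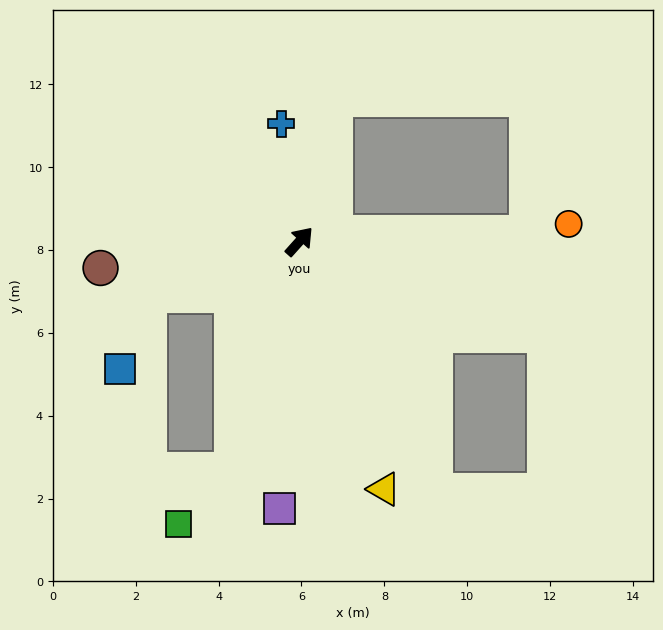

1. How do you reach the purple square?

turn right 142°, forward 6.5 m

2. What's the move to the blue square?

blocked — turn left 152°, forward 3.8 m, then turn left 48°, forward 1.9 m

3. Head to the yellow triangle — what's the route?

turn right 119°, forward 6.3 m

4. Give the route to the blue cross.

turn left 51°, forward 2.9 m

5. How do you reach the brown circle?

turn left 139°, forward 4.8 m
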